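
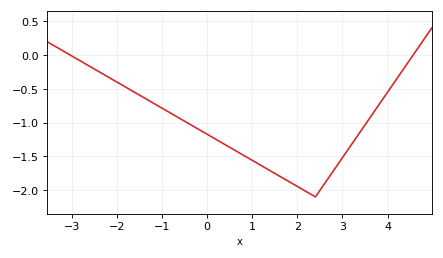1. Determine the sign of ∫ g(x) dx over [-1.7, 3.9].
negative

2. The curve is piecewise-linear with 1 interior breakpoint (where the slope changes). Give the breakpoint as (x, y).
(2.4, -2.1)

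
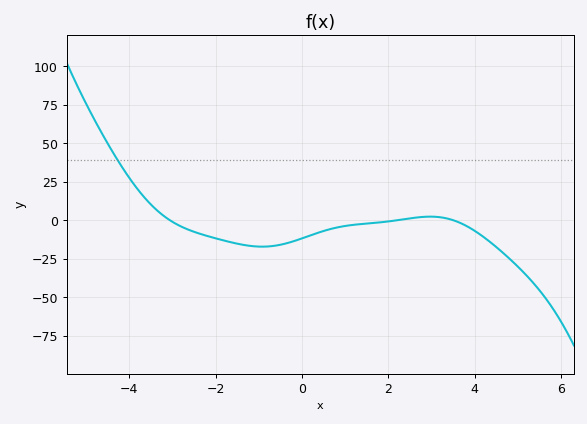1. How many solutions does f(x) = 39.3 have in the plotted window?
1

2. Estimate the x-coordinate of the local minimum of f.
-0.919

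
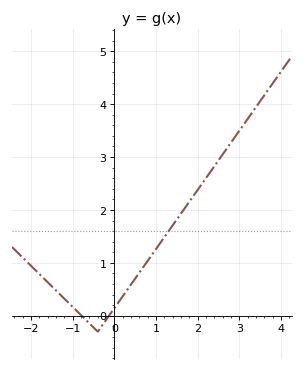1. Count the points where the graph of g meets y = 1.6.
1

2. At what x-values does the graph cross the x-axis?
-0.8, -0.1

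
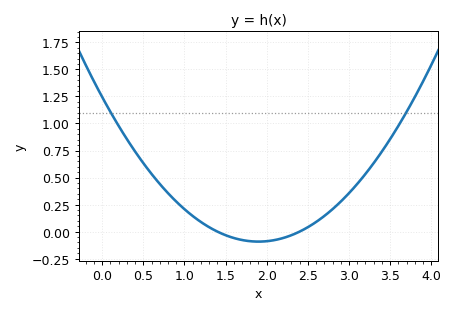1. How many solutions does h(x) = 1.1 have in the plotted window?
2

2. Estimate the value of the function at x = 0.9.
0.277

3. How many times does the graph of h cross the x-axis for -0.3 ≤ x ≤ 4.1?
2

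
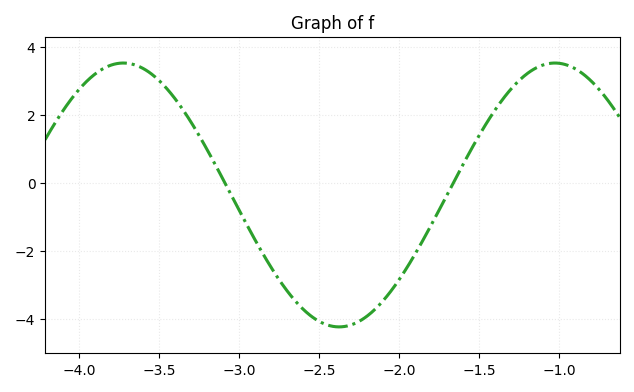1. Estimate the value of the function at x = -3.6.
3.36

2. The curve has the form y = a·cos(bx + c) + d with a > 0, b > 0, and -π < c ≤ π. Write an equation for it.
y = 3.88cos(2.33x + 2.39) - 0.36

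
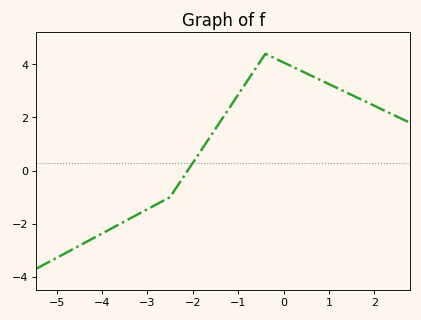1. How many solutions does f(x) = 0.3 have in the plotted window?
1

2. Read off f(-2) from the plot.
0.286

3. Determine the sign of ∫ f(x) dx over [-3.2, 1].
positive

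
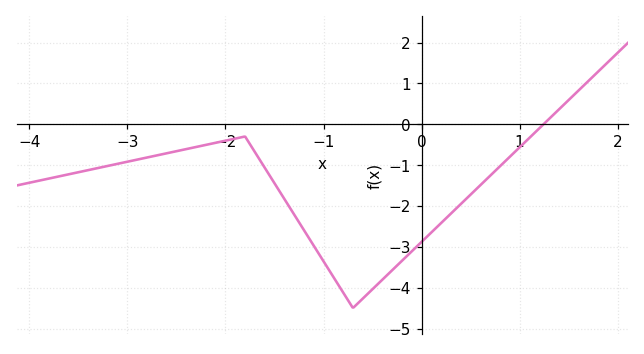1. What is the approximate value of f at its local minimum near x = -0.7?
-4.5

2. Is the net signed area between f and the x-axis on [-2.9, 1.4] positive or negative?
negative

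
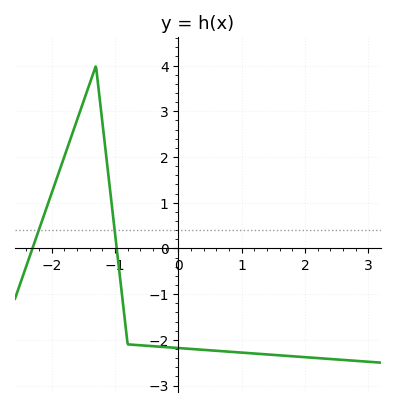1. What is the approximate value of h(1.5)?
-2.33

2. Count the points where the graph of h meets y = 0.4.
2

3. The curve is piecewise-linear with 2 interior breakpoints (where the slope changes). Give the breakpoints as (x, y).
(-1.3, 4); (-0.8, -2.1)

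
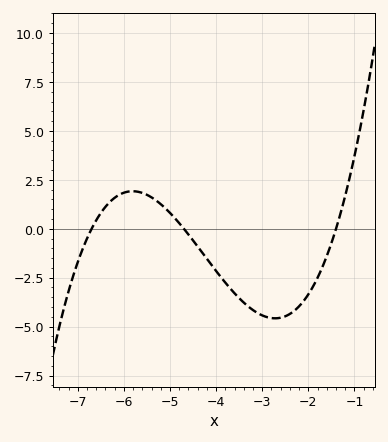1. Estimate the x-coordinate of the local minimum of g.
-2.7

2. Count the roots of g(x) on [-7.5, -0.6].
3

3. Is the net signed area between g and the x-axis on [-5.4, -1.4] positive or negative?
negative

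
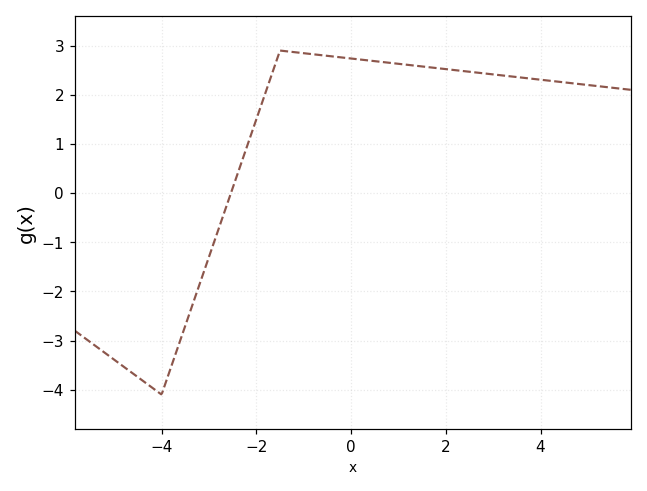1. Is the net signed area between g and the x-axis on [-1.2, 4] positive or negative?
positive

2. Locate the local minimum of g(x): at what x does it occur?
-4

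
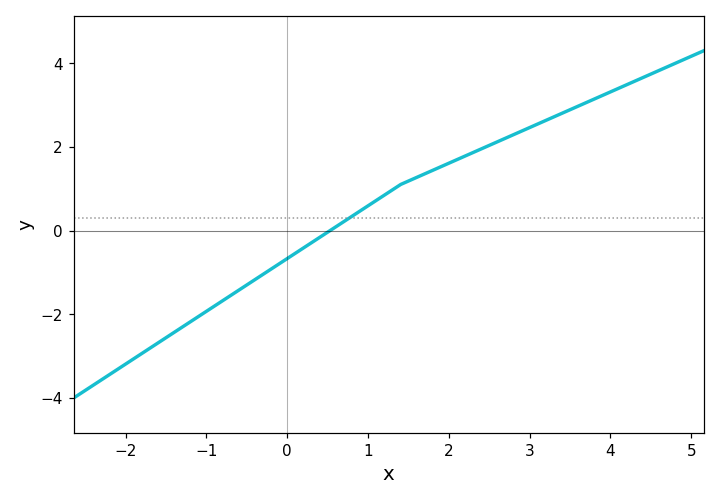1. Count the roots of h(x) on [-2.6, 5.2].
1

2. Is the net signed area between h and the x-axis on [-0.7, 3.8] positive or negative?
positive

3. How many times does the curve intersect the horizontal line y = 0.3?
1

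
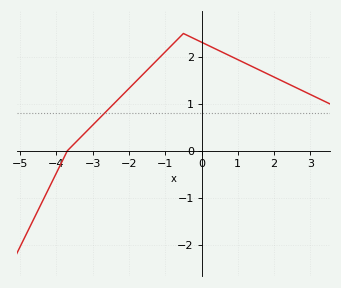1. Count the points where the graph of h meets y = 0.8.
1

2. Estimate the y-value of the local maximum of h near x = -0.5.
2.5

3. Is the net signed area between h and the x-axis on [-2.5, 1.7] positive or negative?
positive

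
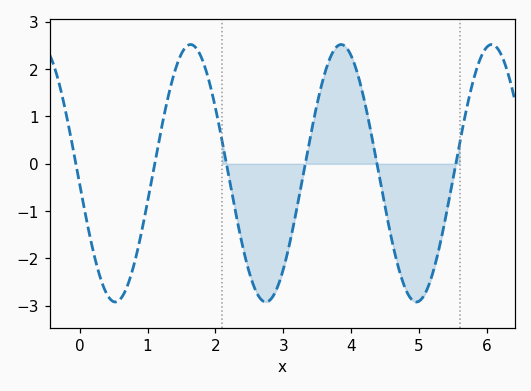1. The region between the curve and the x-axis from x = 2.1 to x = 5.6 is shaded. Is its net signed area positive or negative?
negative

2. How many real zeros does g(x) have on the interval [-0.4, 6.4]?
6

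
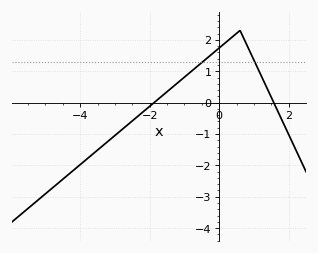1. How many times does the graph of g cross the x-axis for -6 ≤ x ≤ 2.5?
2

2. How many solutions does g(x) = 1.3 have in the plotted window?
2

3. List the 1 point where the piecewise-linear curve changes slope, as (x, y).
(0.6, 2.3)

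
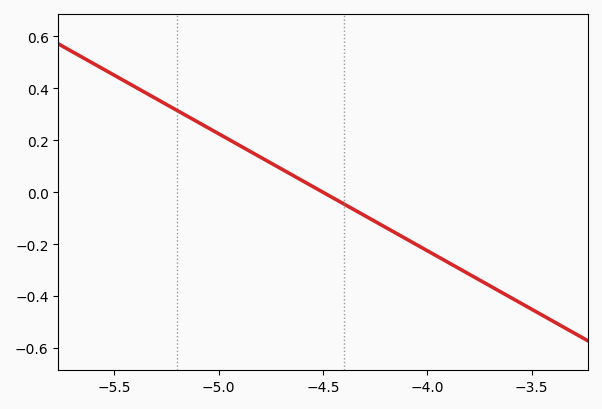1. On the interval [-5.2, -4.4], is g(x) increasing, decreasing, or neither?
decreasing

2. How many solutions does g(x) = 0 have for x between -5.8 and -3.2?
1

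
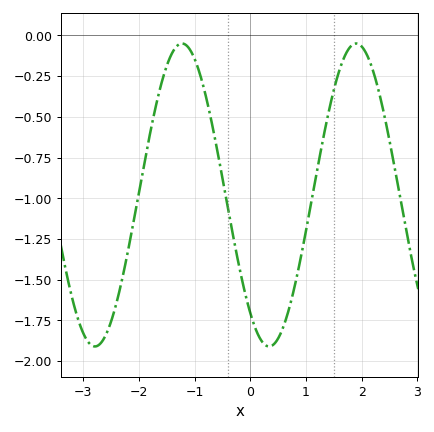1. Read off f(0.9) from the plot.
-1.4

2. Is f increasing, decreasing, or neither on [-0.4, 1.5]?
neither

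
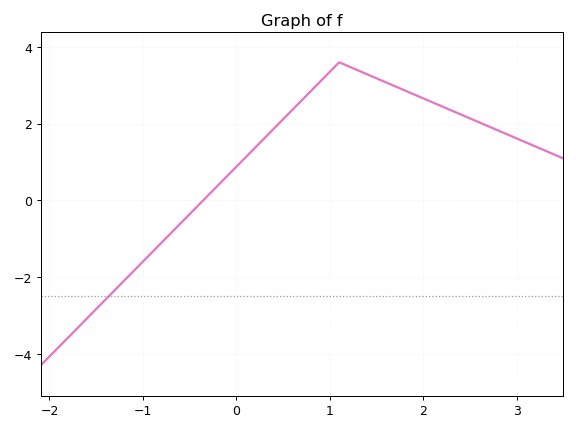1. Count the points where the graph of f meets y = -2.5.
1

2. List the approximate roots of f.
-0.4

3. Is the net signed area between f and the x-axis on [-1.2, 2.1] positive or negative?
positive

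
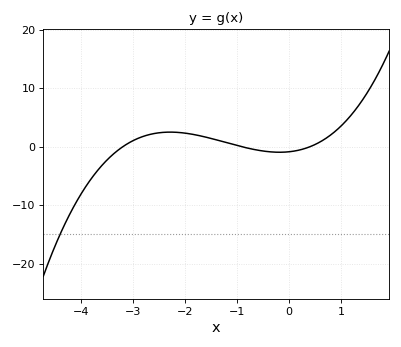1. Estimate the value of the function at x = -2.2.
2.5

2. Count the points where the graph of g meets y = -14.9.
1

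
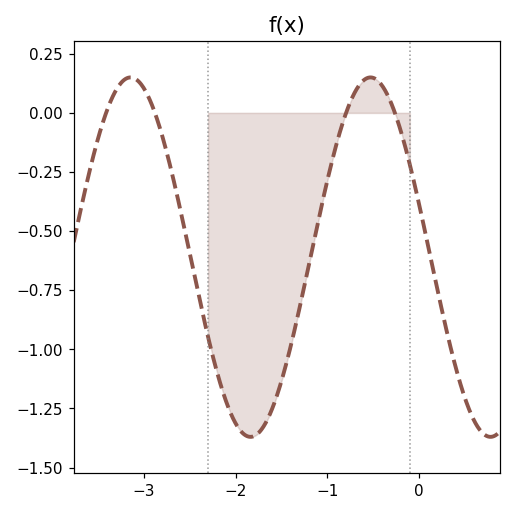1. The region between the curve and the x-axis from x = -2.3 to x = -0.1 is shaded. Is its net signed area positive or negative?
negative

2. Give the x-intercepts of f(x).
-3.41, -2.88, -0.795, -0.263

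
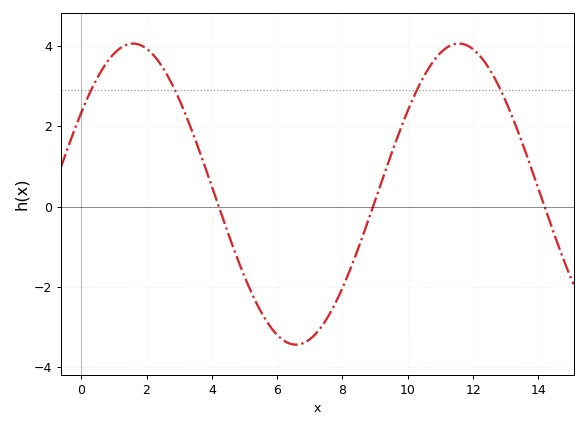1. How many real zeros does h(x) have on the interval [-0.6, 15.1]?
3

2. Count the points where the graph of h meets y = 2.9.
4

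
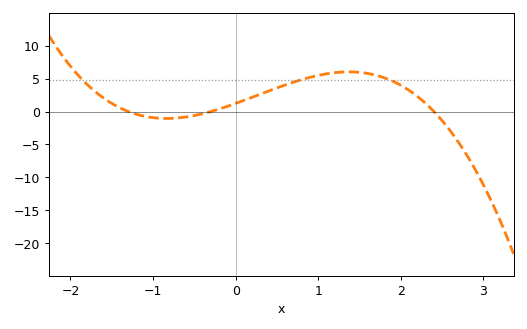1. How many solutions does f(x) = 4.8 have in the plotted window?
3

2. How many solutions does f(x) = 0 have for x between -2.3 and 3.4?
3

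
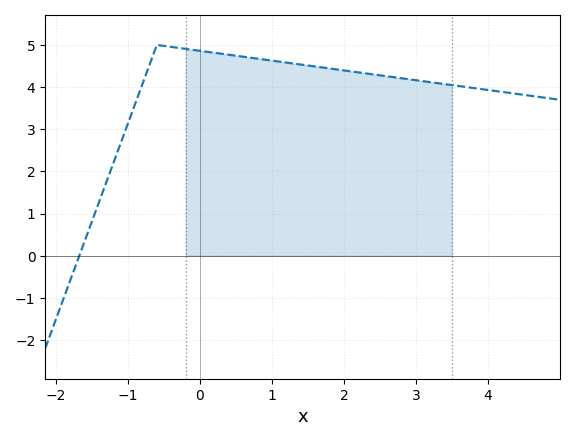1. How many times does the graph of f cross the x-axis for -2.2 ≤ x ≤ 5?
1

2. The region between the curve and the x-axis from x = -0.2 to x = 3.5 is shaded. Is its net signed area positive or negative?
positive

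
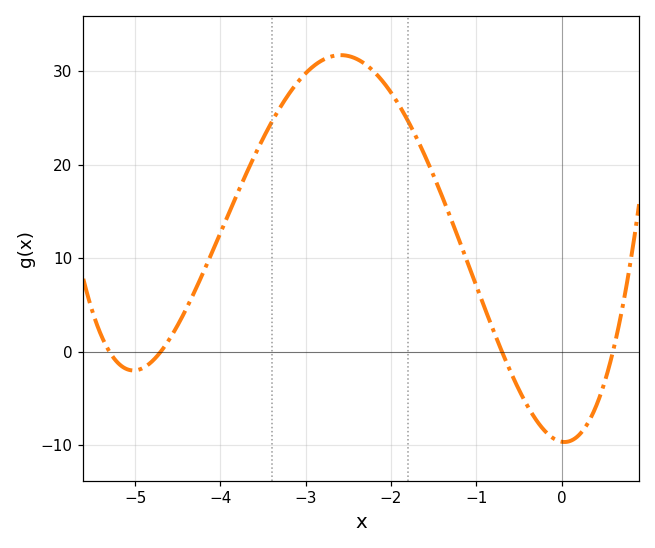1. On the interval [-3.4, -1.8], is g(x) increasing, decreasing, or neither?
neither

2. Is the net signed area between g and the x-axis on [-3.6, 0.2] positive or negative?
positive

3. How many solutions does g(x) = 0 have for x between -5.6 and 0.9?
4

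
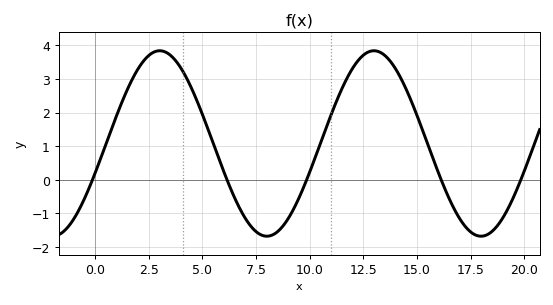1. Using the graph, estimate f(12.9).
3.8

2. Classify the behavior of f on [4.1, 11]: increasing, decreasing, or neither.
neither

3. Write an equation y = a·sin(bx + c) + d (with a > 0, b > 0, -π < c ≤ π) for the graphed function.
y = 2.76sin(0.63x - 0.33) + 1.08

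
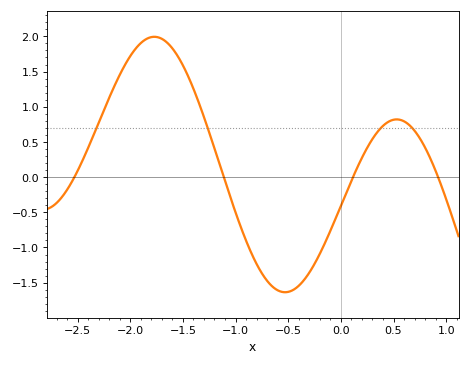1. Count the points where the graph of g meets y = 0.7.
4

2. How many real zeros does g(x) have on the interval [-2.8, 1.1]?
4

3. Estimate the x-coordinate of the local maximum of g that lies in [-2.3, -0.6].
-1.77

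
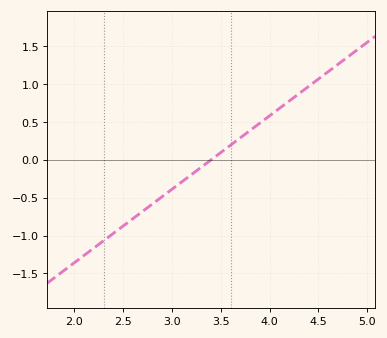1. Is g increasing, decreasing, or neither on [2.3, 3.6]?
increasing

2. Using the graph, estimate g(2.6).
-0.776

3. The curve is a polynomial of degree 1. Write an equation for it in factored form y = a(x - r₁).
y = 0.97(x - 3.4)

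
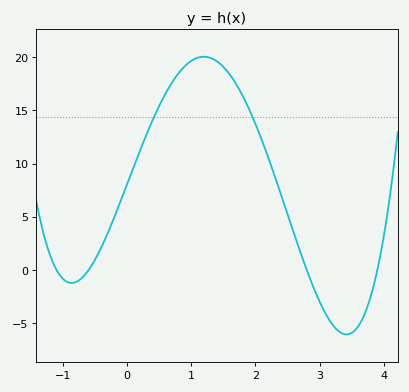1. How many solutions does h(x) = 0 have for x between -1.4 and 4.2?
4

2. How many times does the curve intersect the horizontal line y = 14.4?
2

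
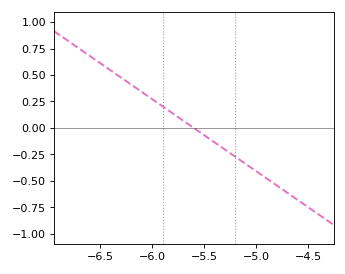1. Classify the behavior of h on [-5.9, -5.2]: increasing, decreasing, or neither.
decreasing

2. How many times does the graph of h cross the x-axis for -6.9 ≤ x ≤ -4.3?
1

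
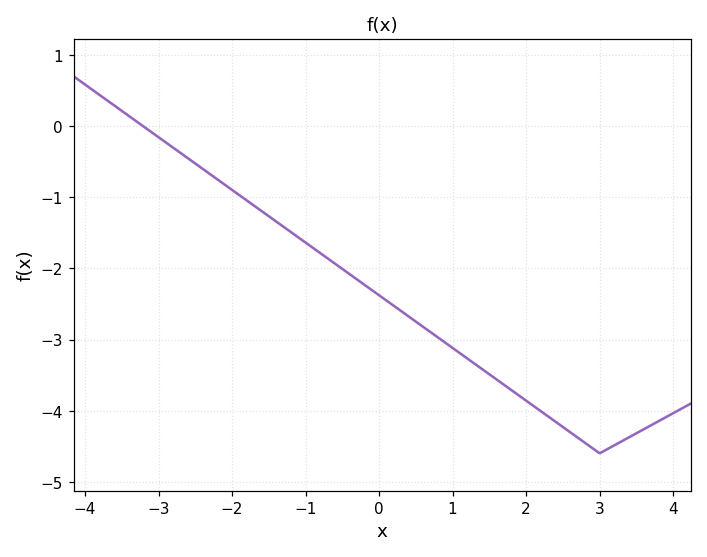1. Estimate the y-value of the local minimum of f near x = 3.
-4.6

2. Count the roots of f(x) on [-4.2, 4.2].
1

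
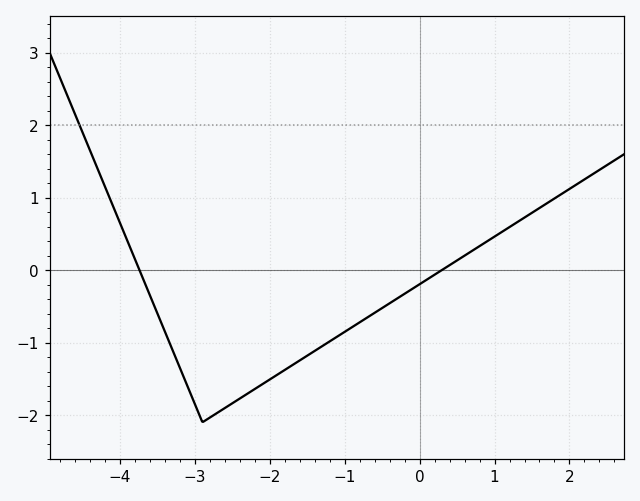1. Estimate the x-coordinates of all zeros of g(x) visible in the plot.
-3.8, 0.2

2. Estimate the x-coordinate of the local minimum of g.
-2.8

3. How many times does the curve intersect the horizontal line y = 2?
1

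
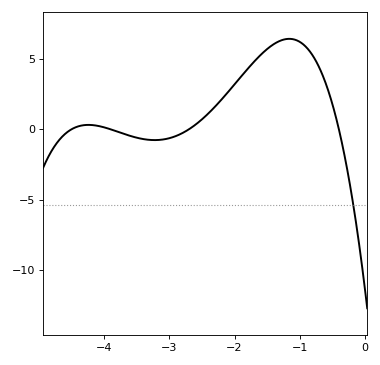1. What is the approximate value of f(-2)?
3.19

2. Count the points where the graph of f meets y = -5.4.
1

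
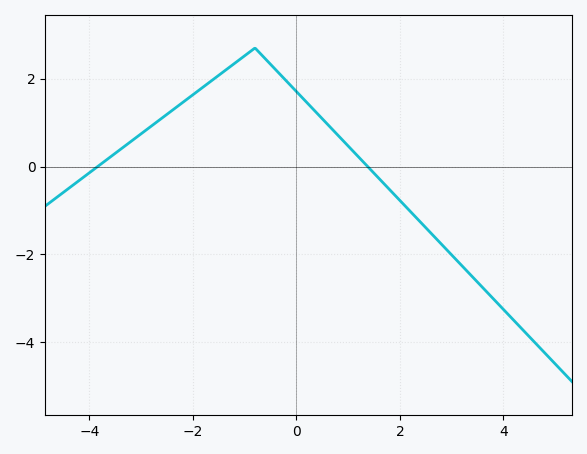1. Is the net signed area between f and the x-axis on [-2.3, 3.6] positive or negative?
positive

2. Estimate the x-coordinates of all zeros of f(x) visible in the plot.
-3.8, 1.4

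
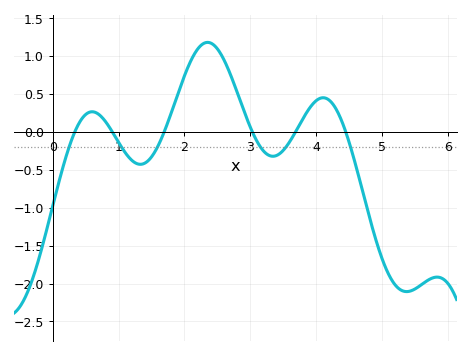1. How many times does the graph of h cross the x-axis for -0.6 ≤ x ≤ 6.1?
6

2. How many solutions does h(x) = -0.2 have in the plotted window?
6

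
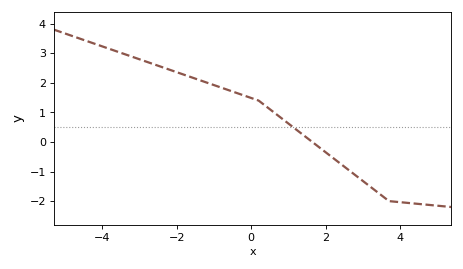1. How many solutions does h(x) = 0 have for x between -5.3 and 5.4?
1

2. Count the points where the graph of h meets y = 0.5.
1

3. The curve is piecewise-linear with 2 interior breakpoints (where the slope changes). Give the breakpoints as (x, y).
(0.2, 1.4); (3.7, -2)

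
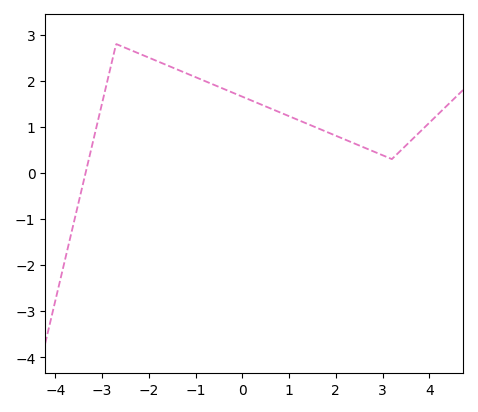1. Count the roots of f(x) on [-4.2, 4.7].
1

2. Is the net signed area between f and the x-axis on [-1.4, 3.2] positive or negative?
positive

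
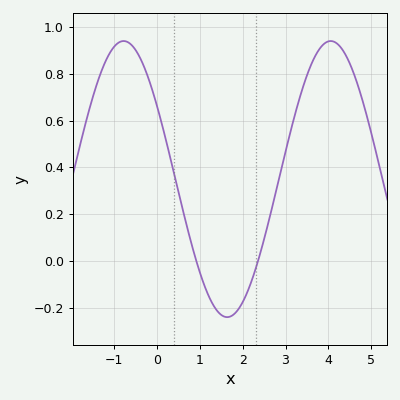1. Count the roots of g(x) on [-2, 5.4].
2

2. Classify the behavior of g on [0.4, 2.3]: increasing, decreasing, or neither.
neither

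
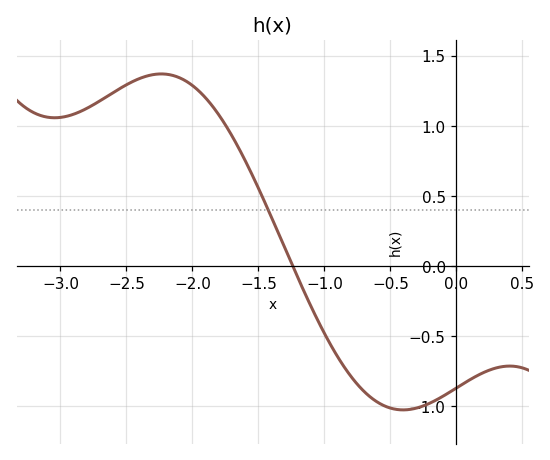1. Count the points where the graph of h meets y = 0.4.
1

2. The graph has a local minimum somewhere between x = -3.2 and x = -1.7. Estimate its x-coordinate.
-3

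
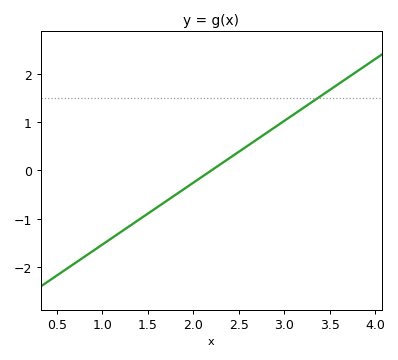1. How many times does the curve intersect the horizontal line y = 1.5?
1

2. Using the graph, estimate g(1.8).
-0.5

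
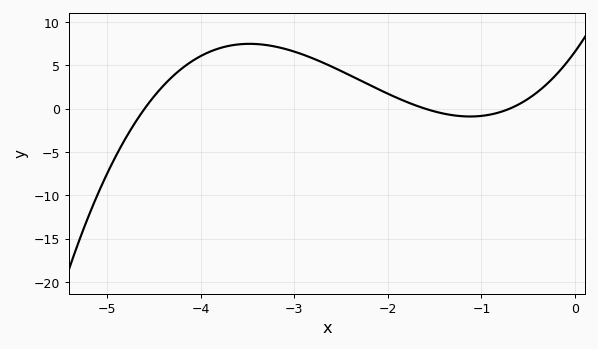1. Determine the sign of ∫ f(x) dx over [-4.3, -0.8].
positive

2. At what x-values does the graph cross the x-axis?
-4.6, -1.6, -0.7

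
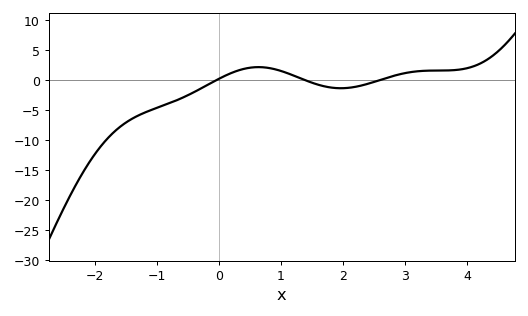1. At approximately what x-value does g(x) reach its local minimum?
1.97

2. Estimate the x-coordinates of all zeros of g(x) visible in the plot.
-0.039, 1.39, 2.6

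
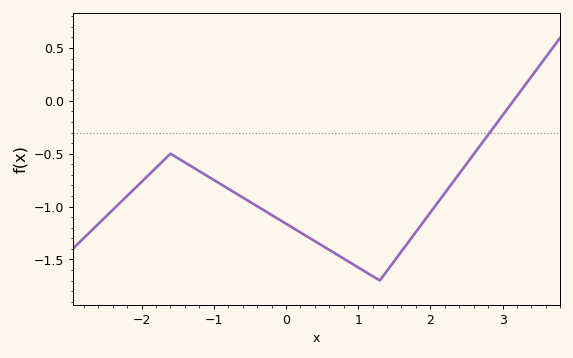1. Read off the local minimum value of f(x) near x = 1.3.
-1.7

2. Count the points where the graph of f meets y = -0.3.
1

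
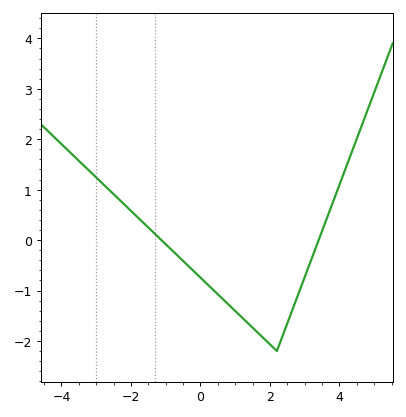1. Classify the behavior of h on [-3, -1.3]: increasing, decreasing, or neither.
decreasing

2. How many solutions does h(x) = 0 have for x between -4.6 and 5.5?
2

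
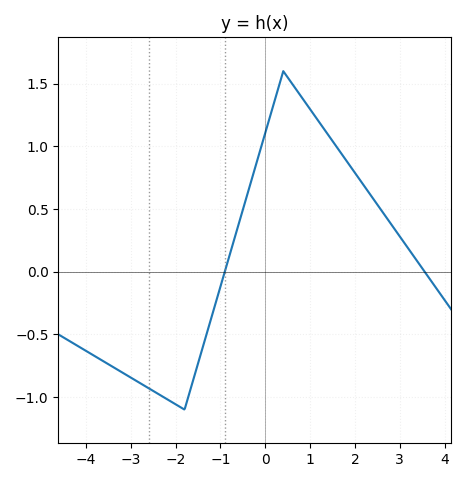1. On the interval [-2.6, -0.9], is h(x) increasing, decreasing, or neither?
neither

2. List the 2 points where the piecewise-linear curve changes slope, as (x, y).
(-1.8, -1.1); (0.4, 1.6)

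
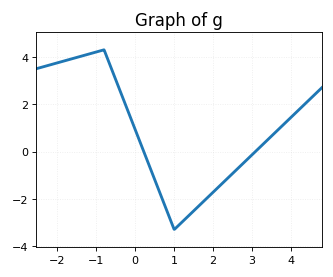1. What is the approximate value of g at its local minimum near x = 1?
-3.3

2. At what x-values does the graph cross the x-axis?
0.218, 3.08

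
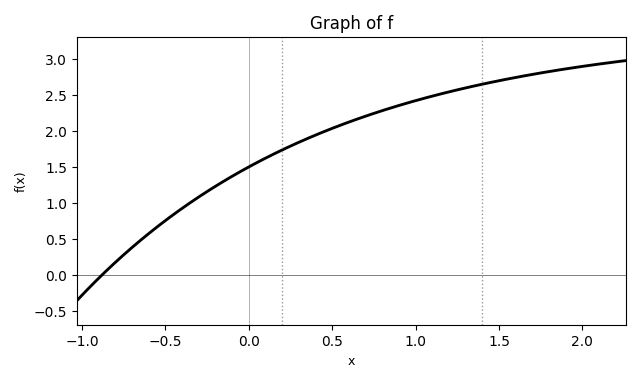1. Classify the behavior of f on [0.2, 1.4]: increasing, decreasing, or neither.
increasing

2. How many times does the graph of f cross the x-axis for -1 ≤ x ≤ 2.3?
1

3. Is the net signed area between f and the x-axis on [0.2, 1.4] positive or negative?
positive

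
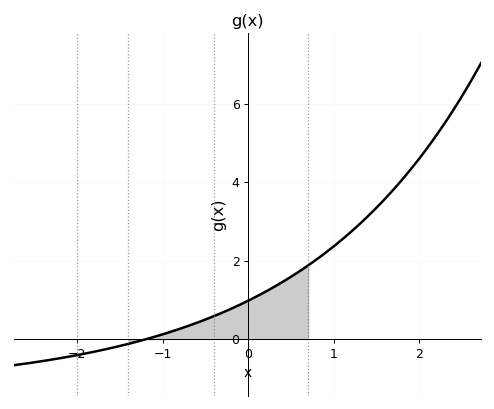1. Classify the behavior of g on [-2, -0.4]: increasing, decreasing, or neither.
increasing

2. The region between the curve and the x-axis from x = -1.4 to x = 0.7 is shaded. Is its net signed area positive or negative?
positive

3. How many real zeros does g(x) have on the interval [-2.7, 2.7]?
1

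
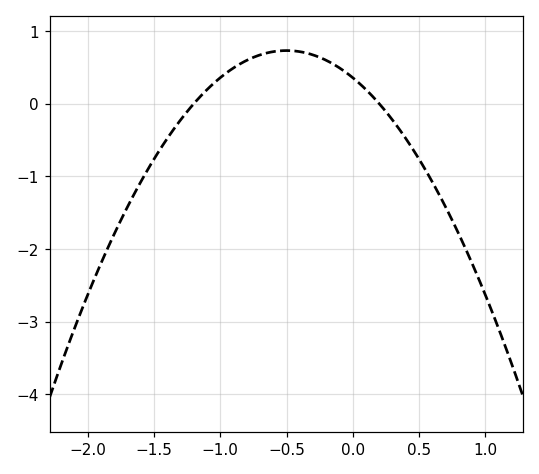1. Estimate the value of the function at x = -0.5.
0.7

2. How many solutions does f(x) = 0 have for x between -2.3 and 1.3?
2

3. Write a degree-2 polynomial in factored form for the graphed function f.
y = -1.49(x + 1.2)(x - 0.2)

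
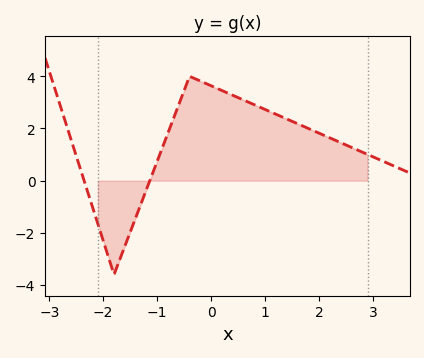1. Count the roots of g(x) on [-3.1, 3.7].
2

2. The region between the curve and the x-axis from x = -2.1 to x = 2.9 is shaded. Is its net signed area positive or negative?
positive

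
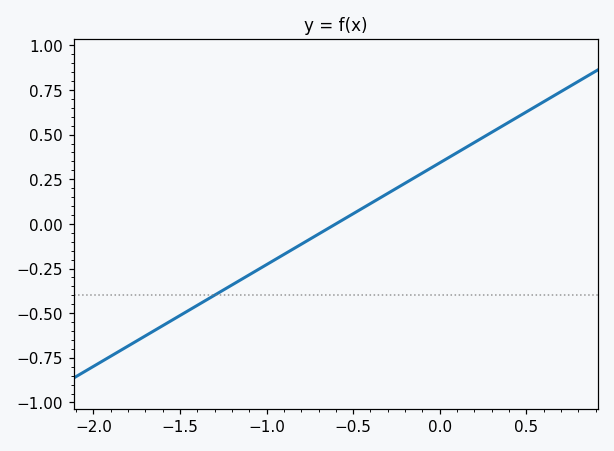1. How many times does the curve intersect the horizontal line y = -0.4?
1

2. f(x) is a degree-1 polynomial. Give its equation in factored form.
y = 0.57(x + 0.6)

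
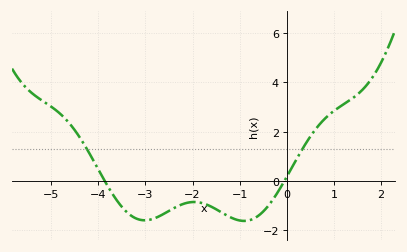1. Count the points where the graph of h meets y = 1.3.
2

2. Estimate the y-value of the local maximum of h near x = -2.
-0.85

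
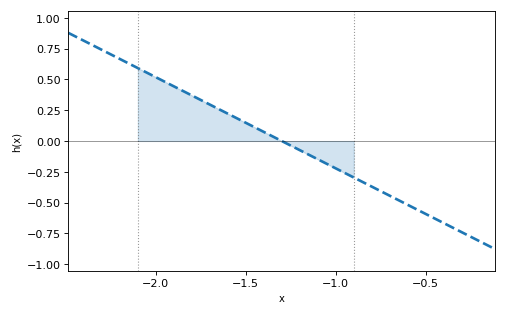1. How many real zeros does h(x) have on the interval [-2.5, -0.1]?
1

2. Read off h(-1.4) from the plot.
0.05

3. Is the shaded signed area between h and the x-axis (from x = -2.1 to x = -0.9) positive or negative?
positive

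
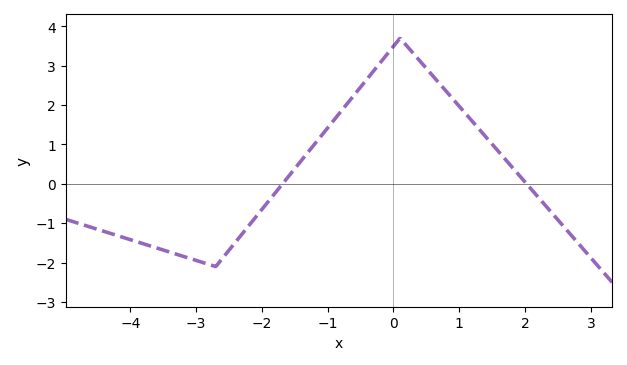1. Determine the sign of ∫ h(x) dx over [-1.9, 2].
positive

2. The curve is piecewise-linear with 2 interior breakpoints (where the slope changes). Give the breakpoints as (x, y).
(-2.7, -2.1); (0.1, 3.7)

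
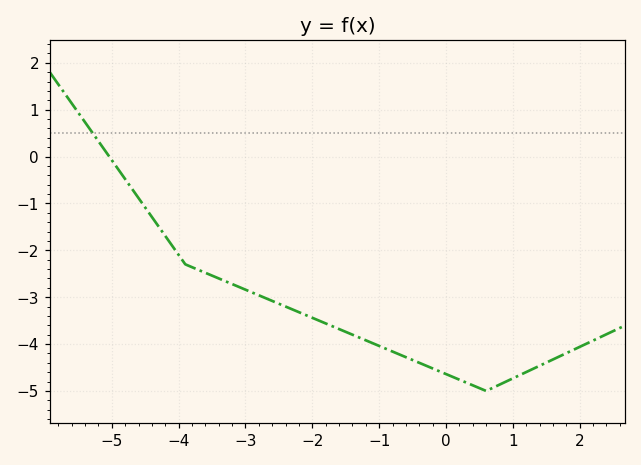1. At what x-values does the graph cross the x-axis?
-5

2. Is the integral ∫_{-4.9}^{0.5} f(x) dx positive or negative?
negative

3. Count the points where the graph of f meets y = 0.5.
1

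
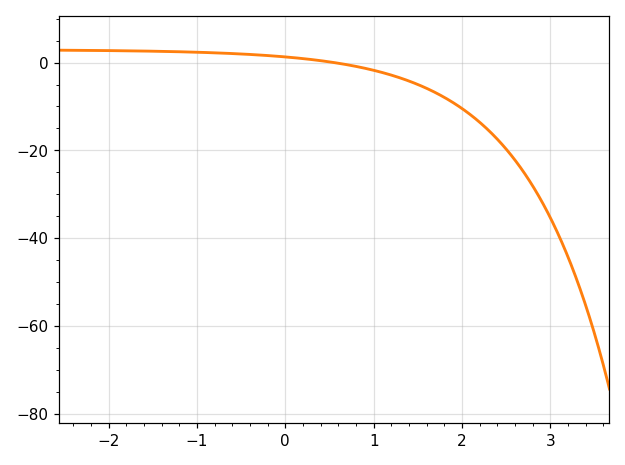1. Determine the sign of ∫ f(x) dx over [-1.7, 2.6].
negative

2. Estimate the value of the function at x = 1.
-1.77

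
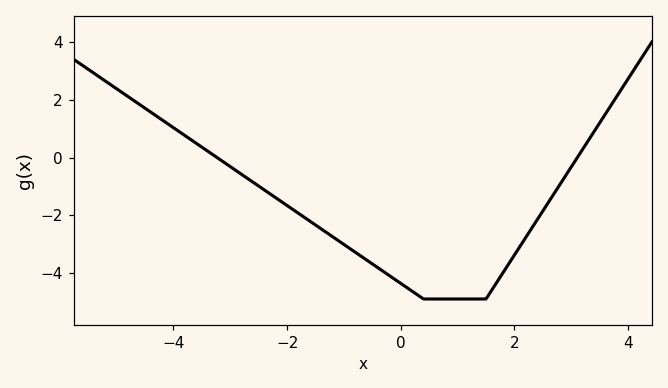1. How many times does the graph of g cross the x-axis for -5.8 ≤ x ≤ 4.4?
2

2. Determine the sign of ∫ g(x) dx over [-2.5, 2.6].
negative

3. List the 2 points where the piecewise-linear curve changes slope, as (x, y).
(0.4, -4.9); (1.5, -4.9)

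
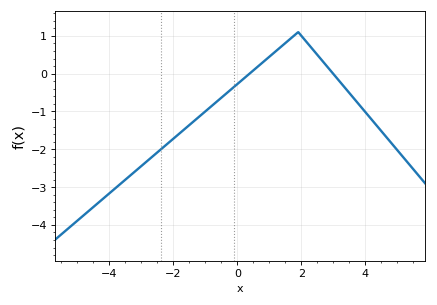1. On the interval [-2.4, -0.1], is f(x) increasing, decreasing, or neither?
increasing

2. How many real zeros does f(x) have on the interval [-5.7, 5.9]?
2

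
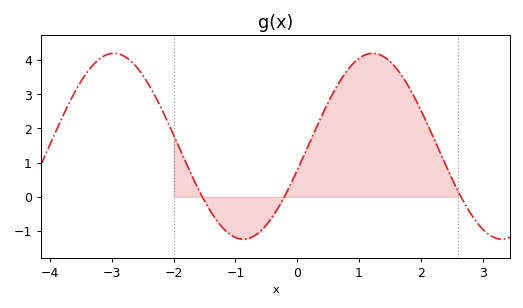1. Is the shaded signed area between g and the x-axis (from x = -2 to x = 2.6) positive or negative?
positive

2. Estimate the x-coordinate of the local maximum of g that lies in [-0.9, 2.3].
1.22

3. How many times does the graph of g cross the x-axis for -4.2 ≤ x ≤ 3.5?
3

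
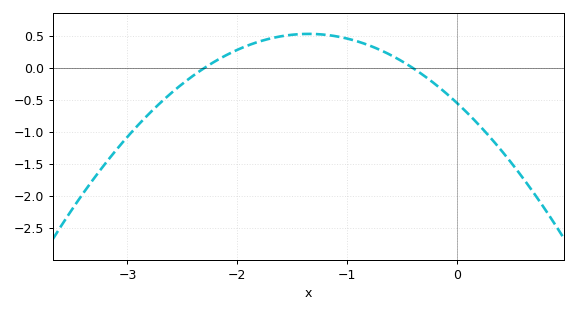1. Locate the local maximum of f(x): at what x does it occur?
-1.4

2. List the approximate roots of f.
-2.3, -0.4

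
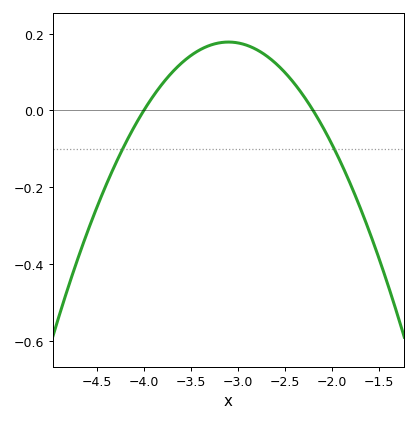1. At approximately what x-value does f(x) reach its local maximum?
-3.1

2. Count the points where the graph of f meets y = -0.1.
2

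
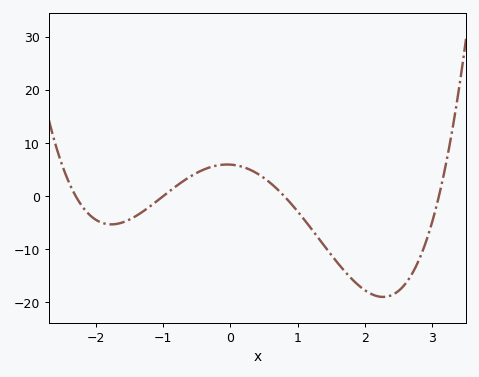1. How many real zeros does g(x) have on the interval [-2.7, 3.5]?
4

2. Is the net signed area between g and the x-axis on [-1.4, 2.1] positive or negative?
negative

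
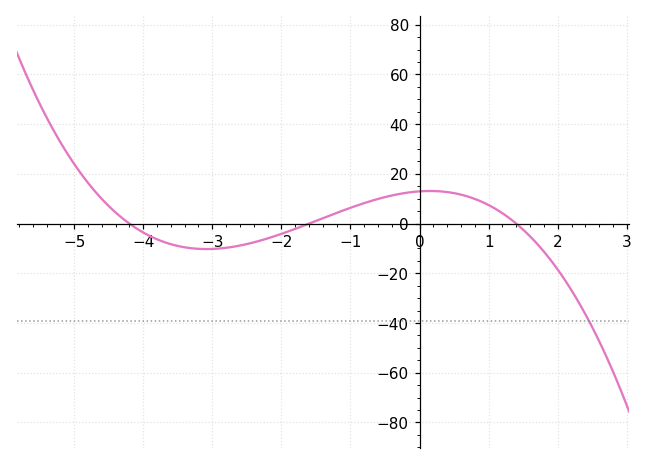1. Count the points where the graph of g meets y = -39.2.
1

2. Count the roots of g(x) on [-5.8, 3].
3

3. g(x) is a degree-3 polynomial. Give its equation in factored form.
y = -1.38(x + 4.2)(x + 1.6)(x - 1.4)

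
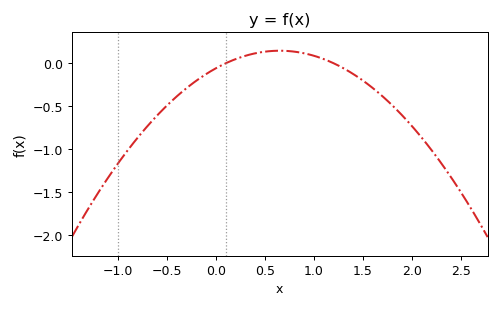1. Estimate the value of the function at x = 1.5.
-0.202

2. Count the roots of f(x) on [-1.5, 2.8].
2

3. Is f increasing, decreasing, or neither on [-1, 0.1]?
increasing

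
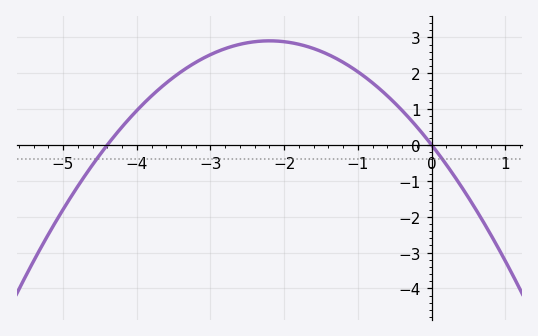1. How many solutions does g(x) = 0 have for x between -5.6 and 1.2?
2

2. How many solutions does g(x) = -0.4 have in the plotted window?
2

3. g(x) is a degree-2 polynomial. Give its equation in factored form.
y = -0.6(x + 4.4)(x - 0)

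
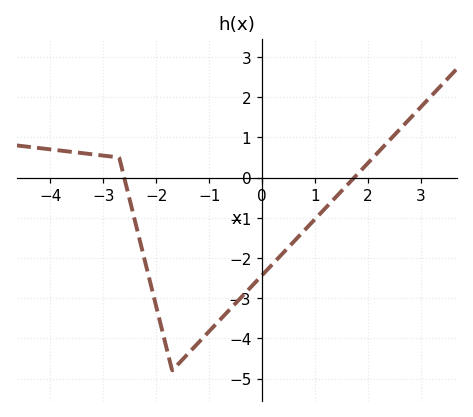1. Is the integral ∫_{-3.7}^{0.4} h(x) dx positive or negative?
negative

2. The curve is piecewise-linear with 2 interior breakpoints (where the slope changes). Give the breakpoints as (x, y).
(-2.7, 0.5); (-1.7, -4.8)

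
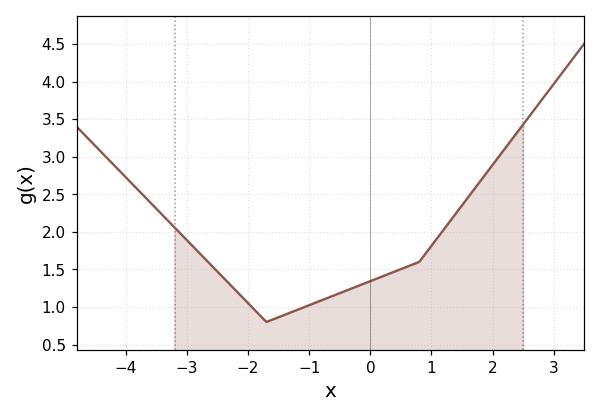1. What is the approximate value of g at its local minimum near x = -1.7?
0.801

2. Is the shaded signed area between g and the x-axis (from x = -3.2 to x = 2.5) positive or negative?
positive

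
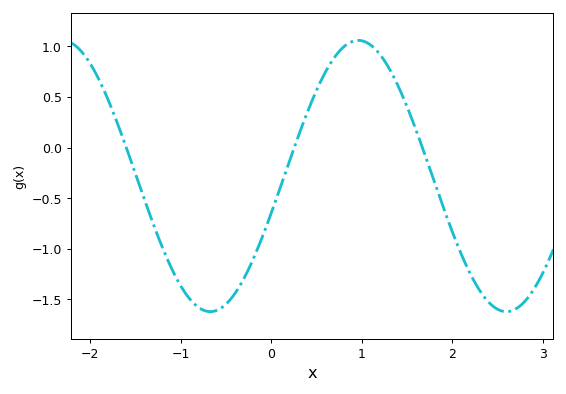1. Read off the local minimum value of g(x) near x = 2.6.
-1.62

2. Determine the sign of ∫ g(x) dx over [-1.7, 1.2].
negative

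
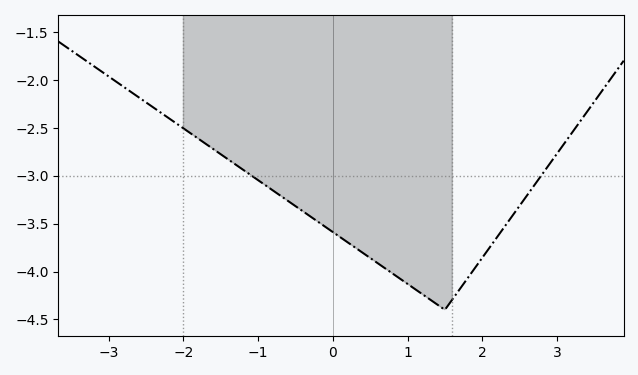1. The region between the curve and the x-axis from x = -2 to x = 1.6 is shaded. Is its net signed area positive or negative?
negative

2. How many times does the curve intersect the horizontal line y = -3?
2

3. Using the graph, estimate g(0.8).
-4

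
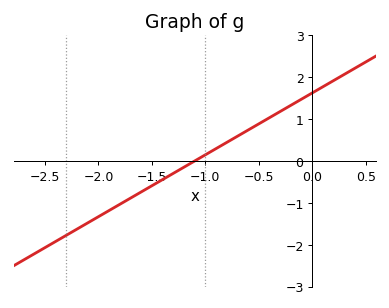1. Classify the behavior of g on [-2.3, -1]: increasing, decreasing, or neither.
increasing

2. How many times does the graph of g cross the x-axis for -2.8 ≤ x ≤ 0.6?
1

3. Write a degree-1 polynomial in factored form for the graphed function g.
y = 1.48(x + 1.1)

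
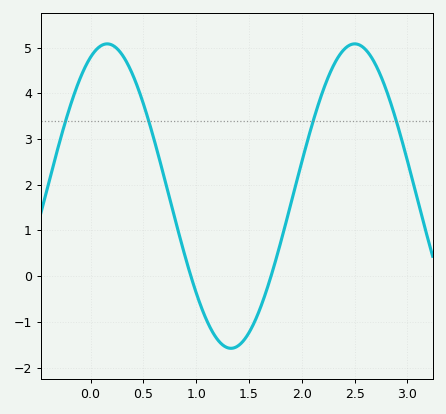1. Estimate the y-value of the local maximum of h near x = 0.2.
5.1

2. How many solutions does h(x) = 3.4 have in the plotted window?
4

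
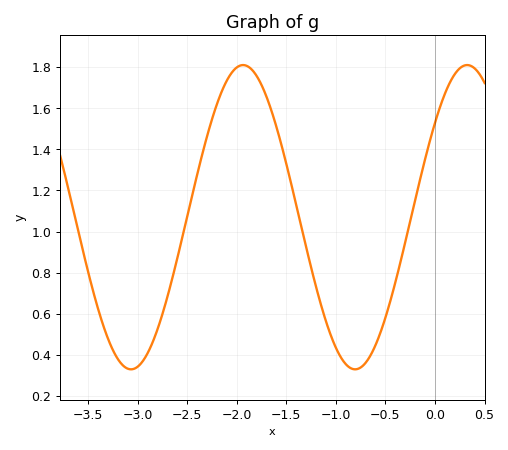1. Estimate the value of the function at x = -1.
0.435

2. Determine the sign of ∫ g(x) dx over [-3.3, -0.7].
positive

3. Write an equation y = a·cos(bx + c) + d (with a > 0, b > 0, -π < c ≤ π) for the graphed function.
y = 0.74cos(2.78x - 0.902) + 1.07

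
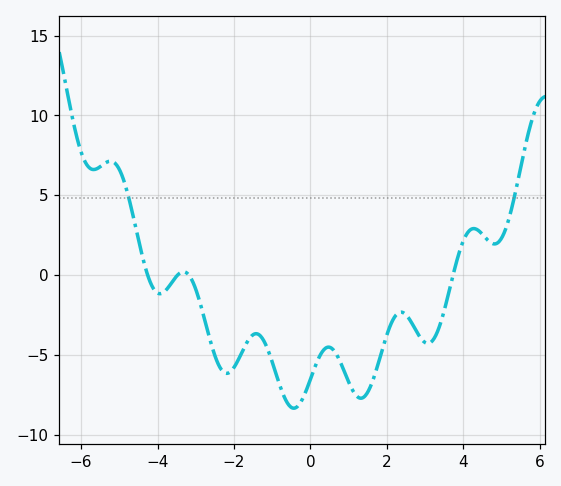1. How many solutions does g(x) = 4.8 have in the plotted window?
2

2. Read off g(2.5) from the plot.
-2.5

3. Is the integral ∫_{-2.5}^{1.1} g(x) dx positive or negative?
negative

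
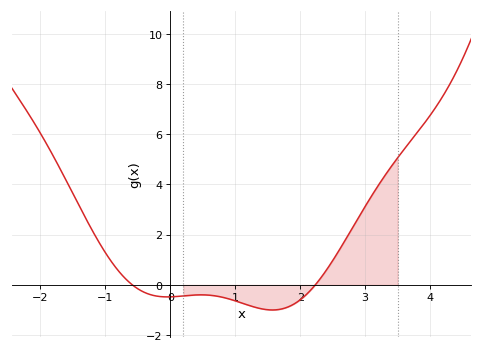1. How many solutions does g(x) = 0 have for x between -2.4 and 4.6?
2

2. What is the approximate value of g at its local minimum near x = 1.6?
-1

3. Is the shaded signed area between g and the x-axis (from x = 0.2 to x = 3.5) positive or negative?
positive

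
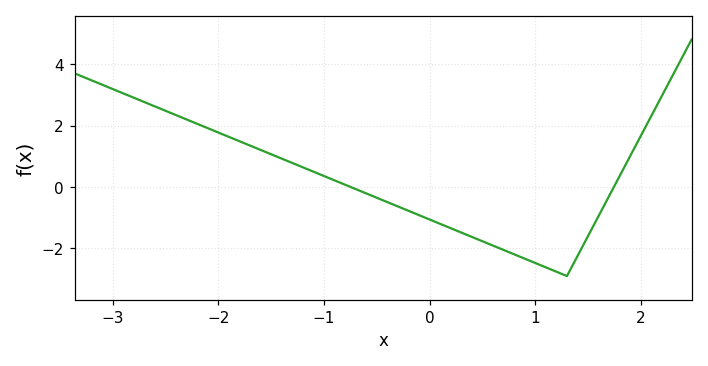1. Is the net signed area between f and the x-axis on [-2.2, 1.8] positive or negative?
negative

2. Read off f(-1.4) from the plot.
1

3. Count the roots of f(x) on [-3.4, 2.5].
2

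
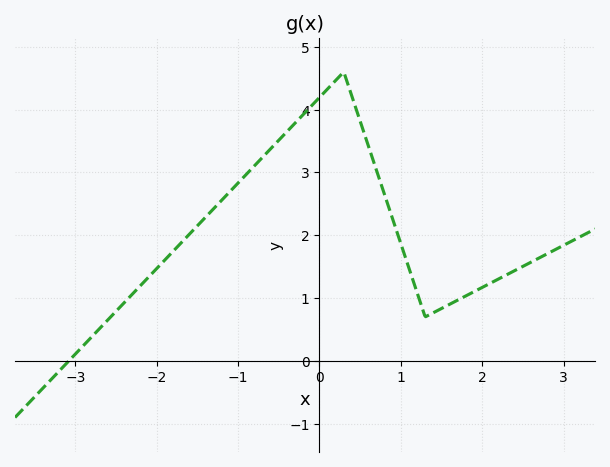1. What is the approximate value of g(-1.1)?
2.69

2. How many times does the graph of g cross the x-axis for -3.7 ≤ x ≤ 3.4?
1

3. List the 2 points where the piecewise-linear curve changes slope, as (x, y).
(0.3, 4.6); (1.3, 0.7)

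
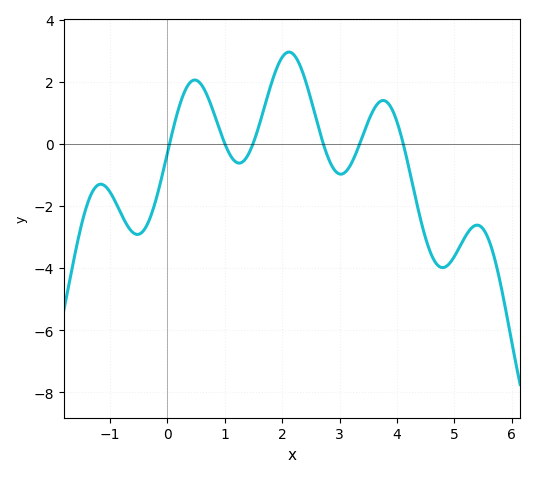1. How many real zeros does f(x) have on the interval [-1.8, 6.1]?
6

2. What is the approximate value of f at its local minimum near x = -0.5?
-3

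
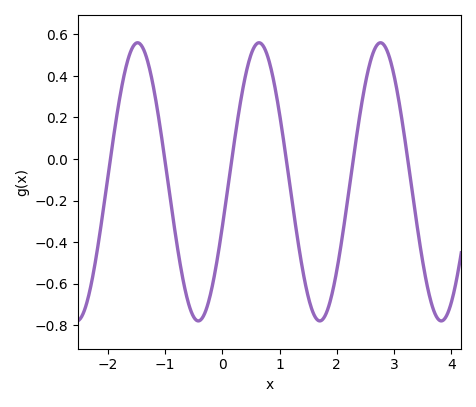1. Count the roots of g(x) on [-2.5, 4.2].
6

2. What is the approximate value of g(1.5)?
-0.662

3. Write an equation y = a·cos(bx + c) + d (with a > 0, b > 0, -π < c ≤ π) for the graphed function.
y = 0.67cos(2.96x - 1.9) - 0.11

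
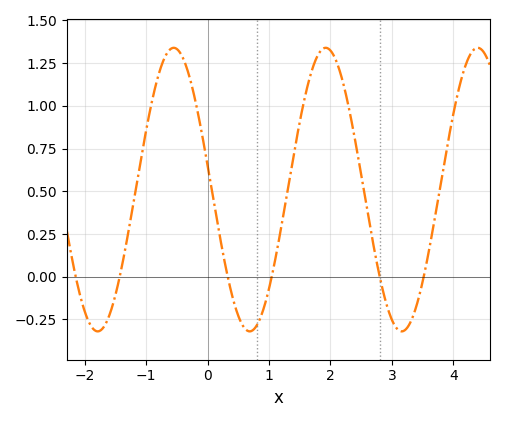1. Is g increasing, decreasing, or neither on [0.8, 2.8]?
neither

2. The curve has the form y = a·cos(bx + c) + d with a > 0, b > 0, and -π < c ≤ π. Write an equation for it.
y = 0.83cos(2.54x + 1.4) + 0.51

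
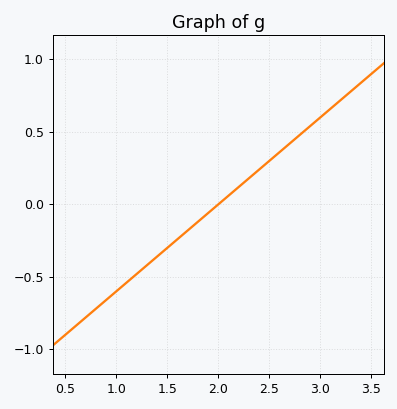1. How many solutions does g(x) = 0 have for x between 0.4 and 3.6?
1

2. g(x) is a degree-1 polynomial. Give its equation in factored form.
y = 0.6(x - 2)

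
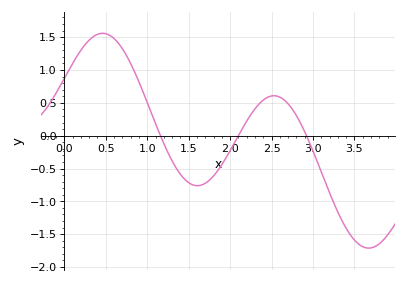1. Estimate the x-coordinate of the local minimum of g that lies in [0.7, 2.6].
1.61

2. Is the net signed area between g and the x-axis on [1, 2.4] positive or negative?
negative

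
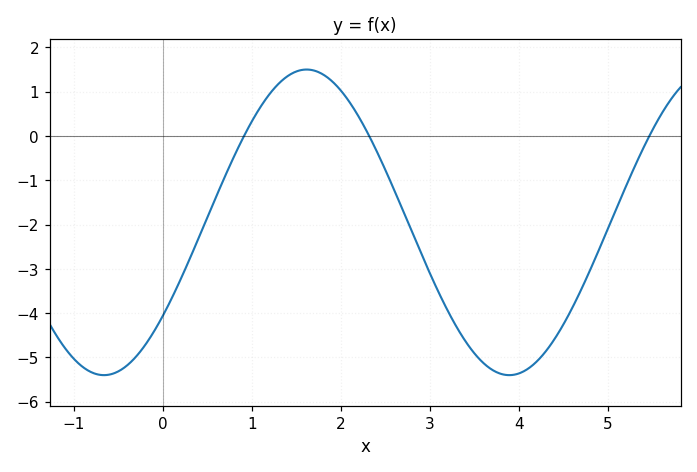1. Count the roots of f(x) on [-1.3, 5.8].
3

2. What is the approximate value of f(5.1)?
-1.6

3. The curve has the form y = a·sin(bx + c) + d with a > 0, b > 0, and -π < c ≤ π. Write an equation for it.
y = 3.45sin(1.4x - 0.66) - 1.95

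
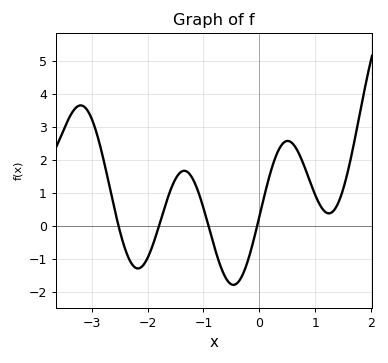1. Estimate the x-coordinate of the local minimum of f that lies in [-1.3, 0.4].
-0.5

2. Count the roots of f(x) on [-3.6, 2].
4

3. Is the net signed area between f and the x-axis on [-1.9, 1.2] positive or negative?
positive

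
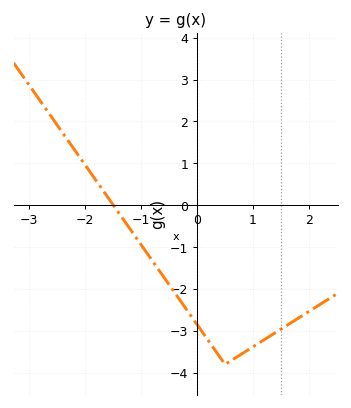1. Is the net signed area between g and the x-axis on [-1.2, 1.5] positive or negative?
negative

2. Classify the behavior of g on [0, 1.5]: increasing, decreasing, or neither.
neither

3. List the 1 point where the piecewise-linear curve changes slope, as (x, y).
(0.5, -3.8)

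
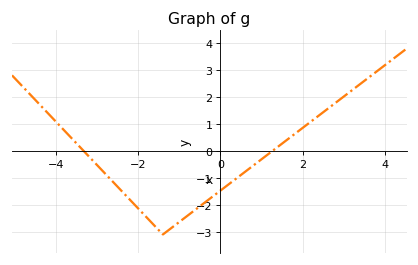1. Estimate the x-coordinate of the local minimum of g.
-1.4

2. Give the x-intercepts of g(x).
-3.33, 1.27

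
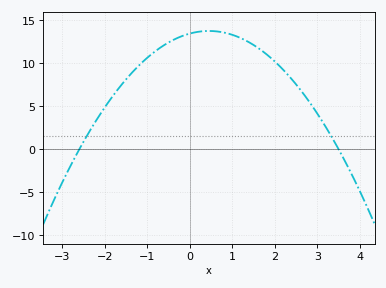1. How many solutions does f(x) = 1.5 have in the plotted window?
2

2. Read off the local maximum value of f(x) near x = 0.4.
13.8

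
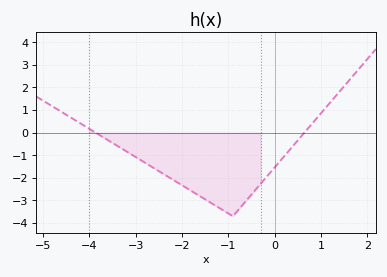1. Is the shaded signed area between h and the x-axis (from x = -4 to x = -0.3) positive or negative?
negative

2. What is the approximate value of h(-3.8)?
-0.077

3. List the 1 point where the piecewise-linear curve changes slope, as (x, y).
(-0.9, -3.7)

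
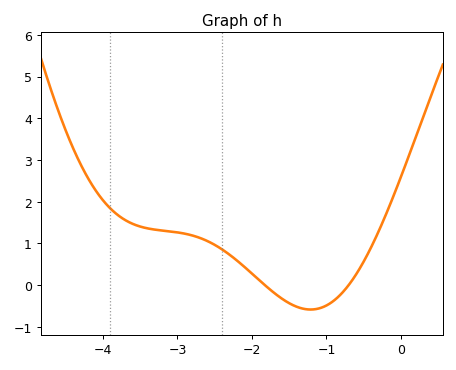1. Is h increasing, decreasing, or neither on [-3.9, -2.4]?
decreasing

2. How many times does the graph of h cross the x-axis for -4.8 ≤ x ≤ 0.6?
2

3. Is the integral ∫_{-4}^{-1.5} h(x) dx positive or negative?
positive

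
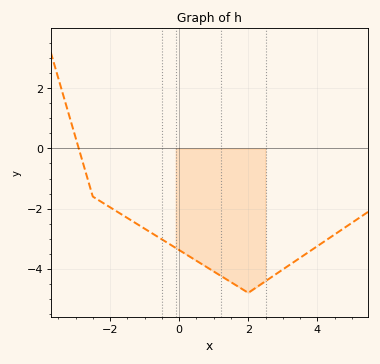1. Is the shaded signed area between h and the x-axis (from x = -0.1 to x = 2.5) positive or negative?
negative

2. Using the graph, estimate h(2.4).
-4.49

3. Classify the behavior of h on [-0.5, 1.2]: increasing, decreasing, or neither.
decreasing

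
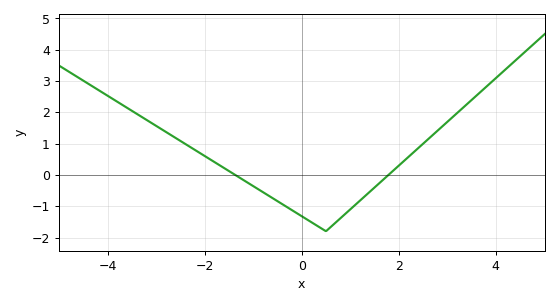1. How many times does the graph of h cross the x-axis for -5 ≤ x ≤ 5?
2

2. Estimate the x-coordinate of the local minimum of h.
0.5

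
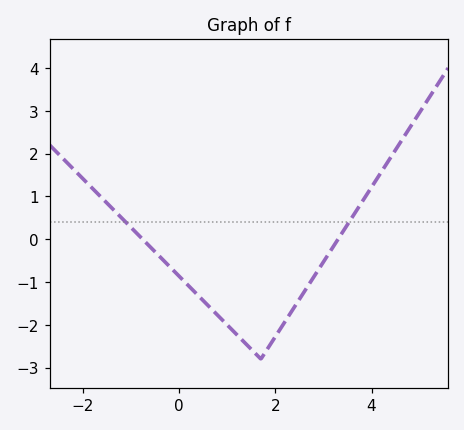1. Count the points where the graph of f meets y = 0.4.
2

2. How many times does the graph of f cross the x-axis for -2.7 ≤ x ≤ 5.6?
2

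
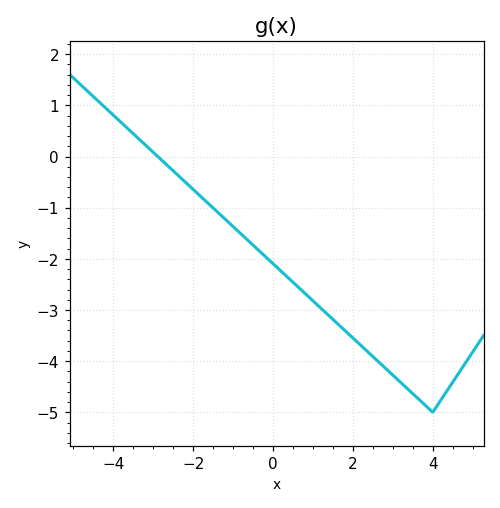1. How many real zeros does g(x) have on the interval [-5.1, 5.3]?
1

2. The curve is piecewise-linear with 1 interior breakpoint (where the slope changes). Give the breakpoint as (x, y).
(4, -5)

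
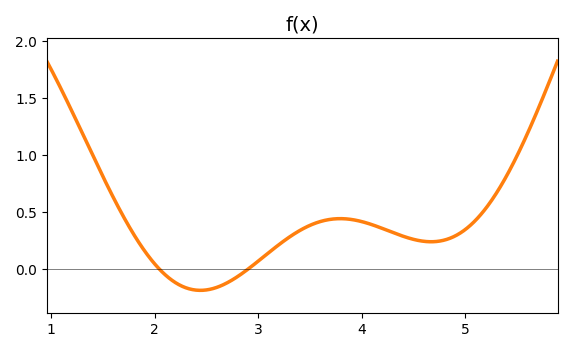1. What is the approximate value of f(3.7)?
0.437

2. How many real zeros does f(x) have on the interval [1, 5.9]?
2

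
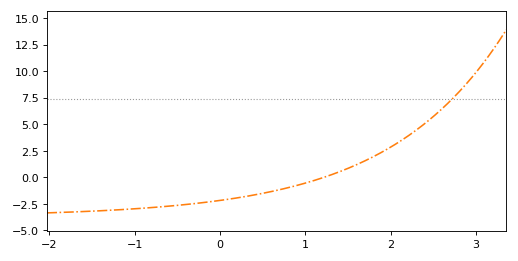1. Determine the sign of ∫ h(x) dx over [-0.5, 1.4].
negative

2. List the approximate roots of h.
1.2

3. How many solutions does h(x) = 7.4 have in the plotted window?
1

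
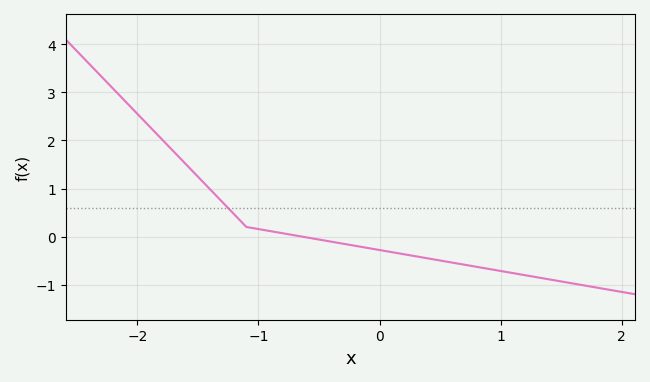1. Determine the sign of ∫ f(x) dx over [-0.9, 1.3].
negative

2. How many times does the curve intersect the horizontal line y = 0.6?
1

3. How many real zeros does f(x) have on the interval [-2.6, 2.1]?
1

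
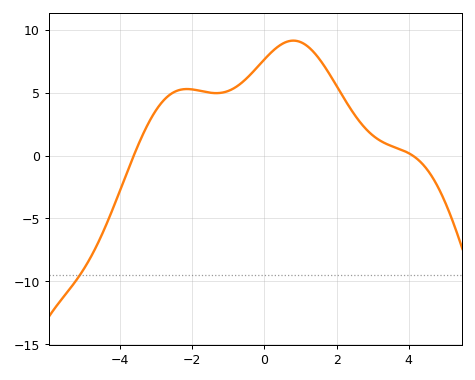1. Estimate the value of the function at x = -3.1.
3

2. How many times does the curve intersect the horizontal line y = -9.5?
1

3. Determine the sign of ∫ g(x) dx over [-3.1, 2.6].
positive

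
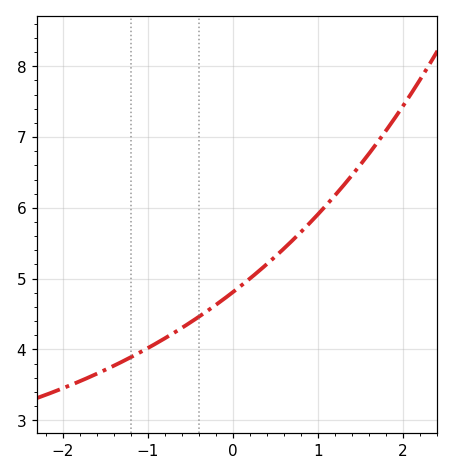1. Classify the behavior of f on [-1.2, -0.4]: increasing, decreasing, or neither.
increasing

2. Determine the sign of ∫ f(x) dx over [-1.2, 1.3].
positive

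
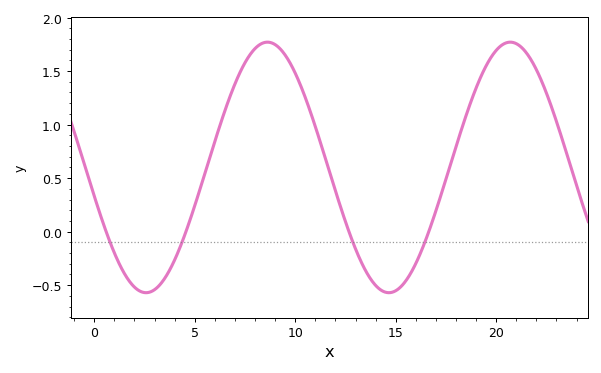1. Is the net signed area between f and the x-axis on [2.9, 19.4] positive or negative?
positive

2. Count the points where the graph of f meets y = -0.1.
4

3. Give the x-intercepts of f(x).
0.592, 4.56, 12.7, 16.6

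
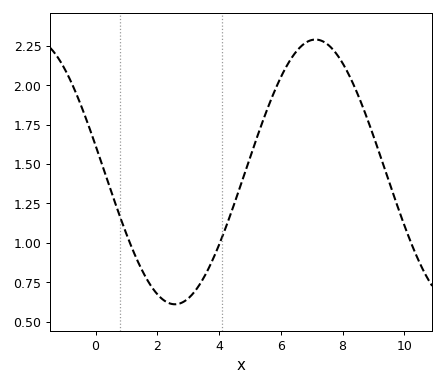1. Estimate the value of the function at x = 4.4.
1.2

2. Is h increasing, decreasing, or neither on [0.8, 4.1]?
neither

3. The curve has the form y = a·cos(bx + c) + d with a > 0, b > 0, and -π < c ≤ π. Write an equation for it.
y = 0.84cos(0.69x + 1.4) + 1.45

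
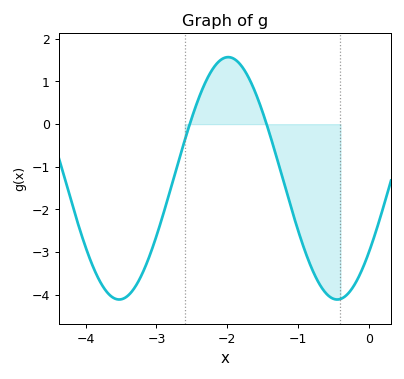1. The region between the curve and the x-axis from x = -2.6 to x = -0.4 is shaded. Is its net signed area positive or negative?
negative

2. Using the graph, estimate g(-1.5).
0.281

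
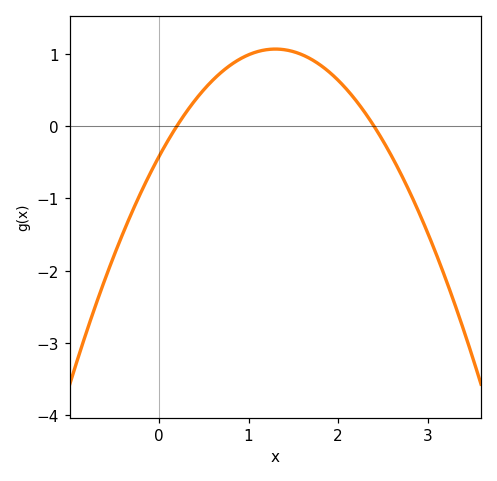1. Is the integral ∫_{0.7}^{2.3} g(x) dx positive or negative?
positive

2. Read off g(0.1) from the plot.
-0.202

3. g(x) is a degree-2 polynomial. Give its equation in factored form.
y = -0.88(x - 0.2)(x - 2.4)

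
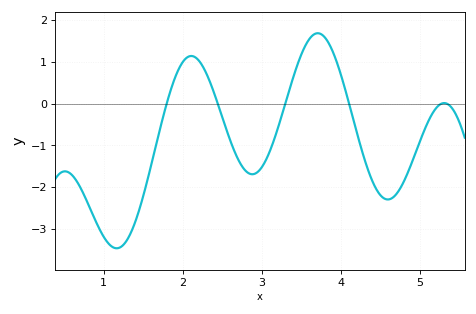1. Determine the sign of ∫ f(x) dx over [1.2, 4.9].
negative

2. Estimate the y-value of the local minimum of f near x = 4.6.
-2.3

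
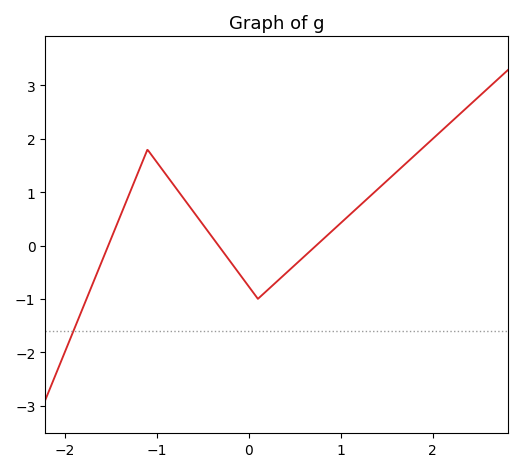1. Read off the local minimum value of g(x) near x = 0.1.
-1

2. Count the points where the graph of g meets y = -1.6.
1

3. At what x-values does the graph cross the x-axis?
-1.5, -0.3, 0.7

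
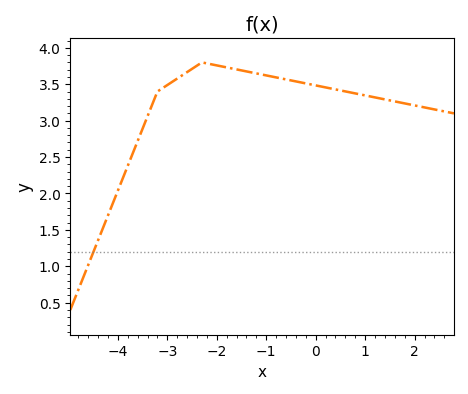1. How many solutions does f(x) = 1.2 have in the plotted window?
1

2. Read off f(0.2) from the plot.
3.45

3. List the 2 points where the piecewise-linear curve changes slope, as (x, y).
(-3.2, 3.4); (-2.3, 3.8)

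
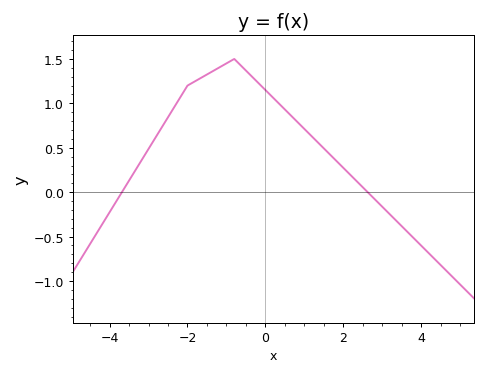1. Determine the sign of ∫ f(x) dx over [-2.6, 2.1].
positive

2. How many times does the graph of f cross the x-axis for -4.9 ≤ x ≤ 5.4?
2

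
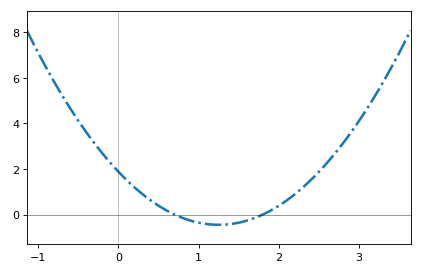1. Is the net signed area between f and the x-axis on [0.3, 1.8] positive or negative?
negative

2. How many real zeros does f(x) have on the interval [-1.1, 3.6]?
2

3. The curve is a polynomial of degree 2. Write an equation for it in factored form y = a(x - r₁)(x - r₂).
y = 1.49(x - 0.7)(x - 1.8)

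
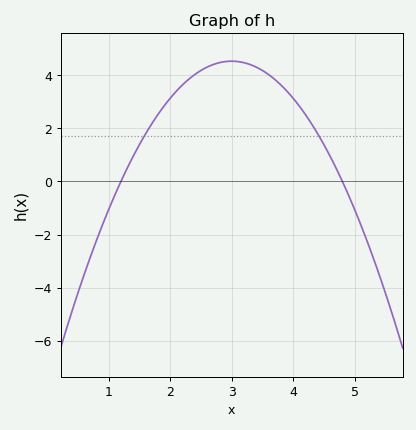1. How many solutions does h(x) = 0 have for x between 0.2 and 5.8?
2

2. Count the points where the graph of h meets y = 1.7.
2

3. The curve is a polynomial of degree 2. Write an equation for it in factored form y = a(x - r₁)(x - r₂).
y = -1.4(x - 1.2)(x - 4.8)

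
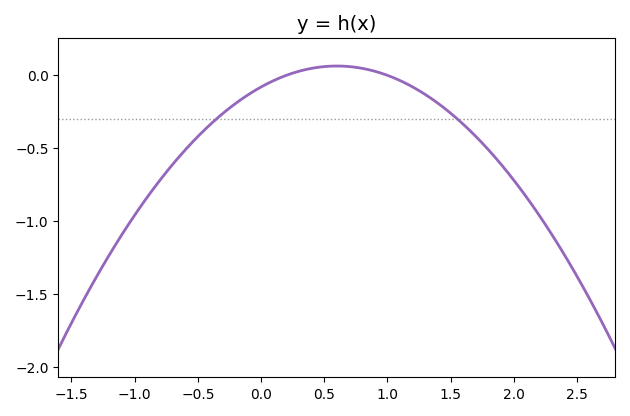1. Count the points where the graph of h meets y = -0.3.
2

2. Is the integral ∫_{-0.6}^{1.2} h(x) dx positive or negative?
negative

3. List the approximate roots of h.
0.2, 1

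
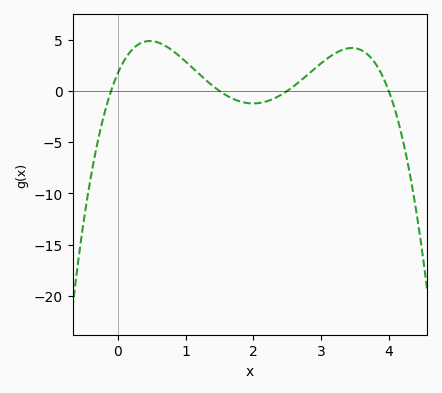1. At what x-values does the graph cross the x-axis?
-0.1, 1.5, 2.5, 4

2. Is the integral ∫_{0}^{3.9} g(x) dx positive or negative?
positive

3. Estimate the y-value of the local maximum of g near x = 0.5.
4.88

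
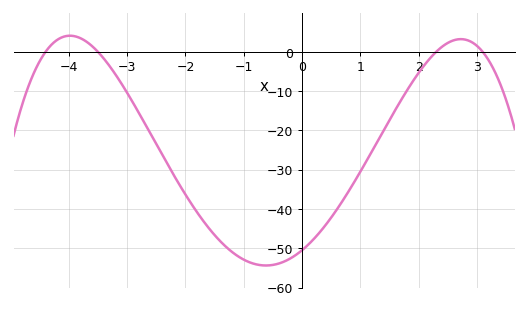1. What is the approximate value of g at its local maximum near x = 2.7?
3.25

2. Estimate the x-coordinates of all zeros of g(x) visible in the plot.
-4.4, -3.5, 2.3, 3.1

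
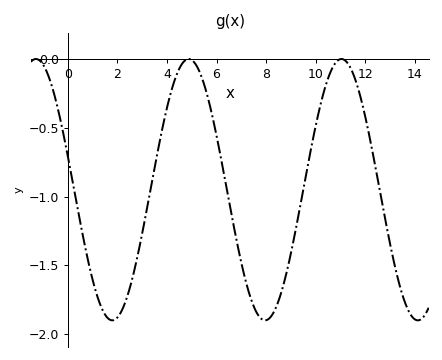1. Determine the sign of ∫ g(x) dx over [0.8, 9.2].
negative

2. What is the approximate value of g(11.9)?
-0.35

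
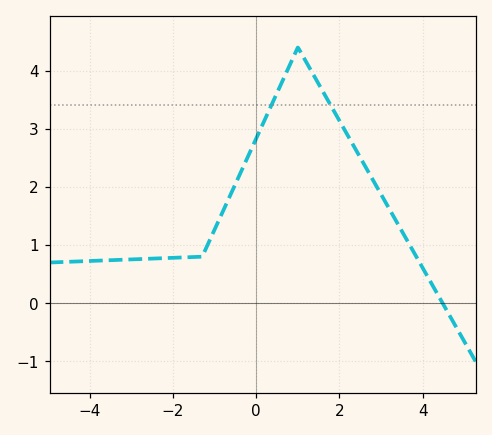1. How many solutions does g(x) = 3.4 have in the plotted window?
2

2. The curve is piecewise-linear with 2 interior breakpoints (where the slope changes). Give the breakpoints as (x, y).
(-1.3, 0.8); (1, 4.4)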